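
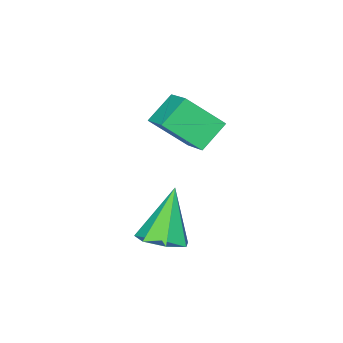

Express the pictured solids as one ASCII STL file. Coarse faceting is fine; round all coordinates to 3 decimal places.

solid 
facet normal 0.414 0.123 -0.902
outer loop
vertex 3.482 3.849 -3.38
vertex 3.041 3.283 -3.66
vertex 2.89 4.038 -3.626
endloop
endfacet
facet normal 0.050 0.847 0.530
outer loop
vertex 3.482 3.849 -3.38
vertex 2.89 4.038 -3.626
vertex 2.279 3.057 -2.0
endloop
endfacet
facet normal 0.415 0.124 -0.902
outer loop
vertex 2.89 4.038 -3.626
vertex 3.041 3.283 -3.66
vertex 2.412 3.658 -3.898
endloop
endfacet
facet normal -0.673 0.718 0.180
outer loop
vertex 2.89 4.038 -3.626
vertex 2.412 3.658 -3.898
vertex 2.279 3.057 -2.0
endloop
endfacet
facet normal 0.414 0.123 -0.902
outer loop
vertex 2.412 3.658 -3.898
vertex 3.041 3.283 -3.66
vertex 2.408 2.996 -3.99
endloop
endfacet
facet normal -0.998 0.015 -0.065
outer loop
vertex 2.412 3.658 -3.898
vertex 2.408 2.996 -3.99
vertex 2.279 3.057 -2.0
endloop
endfacet
facet normal 0.414 0.123 -0.902
outer loop
vertex 2.408 2.996 -3.99
vertex 3.041 3.283 -3.66
vertex 2.88 2.551 -3.834
endloop
endfacet
facet normal -0.682 -0.731 -0.022
outer loop
vertex 2.408 2.996 -3.99
vertex 2.88 2.551 -3.834
vertex 2.279 3.057 -2.0
endloop
endfacet
facet normal 0.415 0.123 -0.901
outer loop
vertex 2.88 2.551 -3.834
vertex 3.041 3.283 -3.66
vertex 3.474 2.657 -3.546
endloop
endfacet
facet normal 0.037 -0.960 0.277
outer loop
vertex 2.88 2.551 -3.834
vertex 3.474 2.657 -3.546
vertex 2.279 3.057 -2.0
endloop
endfacet
facet normal 0.415 0.123 -0.902
outer loop
vertex 3.474 2.657 -3.546
vertex 3.041 3.283 -3.66
vertex 3.742 3.235 -3.344
endloop
endfacet
facet normal 0.618 -0.499 0.607
outer loop
vertex 3.474 2.657 -3.546
vertex 3.742 3.235 -3.344
vertex 2.279 3.057 -2.0
endloop
endfacet
facet normal 0.415 0.123 -0.902
outer loop
vertex 3.742 3.235 -3.344
vertex 3.041 3.283 -3.66
vertex 3.482 3.849 -3.38
endloop
endfacet
facet normal 0.624 0.306 0.719
outer loop
vertex 3.742 3.235 -3.344
vertex 3.482 3.849 -3.38
vertex 2.279 3.057 -2.0
endloop
endfacet
facet normal -0.769 0.080 0.634
outer loop
vertex -0.167 0.629 -0.396
vertex 0.349 1.654 0.1
vertex -0.914 1.497 -1.411
endloop
endfacet
facet normal -0.412 -0.820 -0.398
outer loop
vertex -0.029 1.406 -2.14
vertex -0.167 0.629 -0.396
vertex -0.914 1.497 -1.411
endloop
endfacet
facet normal -0.769 0.079 0.634
outer loop
vertex -0.914 1.497 -1.411
vertex 0.349 1.654 0.1
vertex -0.398 2.522 -0.914
endloop
endfacet
facet normal -0.488 0.567 -0.663
outer loop
vertex -0.398 2.522 -0.914
vertex -0.029 1.406 -2.14
vertex -0.914 1.497 -1.411
endloop
endfacet
facet normal 0.488 -0.567 0.664
outer loop
vertex -0.167 0.629 -0.396
vertex 1.234 1.563 -0.629
vertex 0.349 1.654 0.1
endloop
endfacet
facet normal -0.412 -0.820 -0.398
outer loop
vertex 0.718 0.538 -1.126
vertex -0.167 0.629 -0.396
vertex -0.029 1.406 -2.14
endloop
endfacet
facet normal 0.488 -0.567 0.663
outer loop
vertex 0.718 0.538 -1.126
vertex 1.234 1.563 -0.629
vertex -0.167 0.629 -0.396
endloop
endfacet
facet normal 0.412 0.820 0.398
outer loop
vertex 0.349 1.654 0.1
vertex 1.234 1.563 -0.629
vertex -0.398 2.522 -0.914
endloop
endfacet
facet normal -0.489 0.567 -0.663
outer loop
vertex 0.487 2.431 -1.644
vertex -0.029 1.406 -2.14
vertex -0.398 2.522 -0.914
endloop
endfacet
facet normal 0.412 0.820 0.398
outer loop
vertex -0.398 2.522 -0.914
vertex 1.234 1.563 -0.629
vertex 0.487 2.431 -1.644
endloop
endfacet
facet normal 0.769 -0.080 -0.635
outer loop
vertex 0.487 2.431 -1.644
vertex 0.718 0.538 -1.126
vertex -0.029 1.406 -2.14
endloop
endfacet
facet normal 0.769 -0.080 -0.634
outer loop
vertex 1.234 1.563 -0.629
vertex 0.718 0.538 -1.126
vertex 0.487 2.431 -1.644
endloop
endfacet

endsolid


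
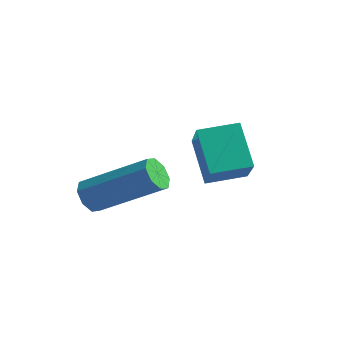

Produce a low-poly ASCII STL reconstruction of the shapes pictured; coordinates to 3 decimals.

solid 
facet normal -0.738 -0.439 -0.512
outer loop
vertex 0.304 -2.327 -2.652
vertex -0.053 -2.088 -2.342
vertex 0.19 -1.966 -2.797
endloop
endfacet
facet normal 0.613 -0.120 -0.781
outer loop
vertex 0.304 -2.327 -2.652
vertex 0.19 -1.966 -2.797
vertex 1.81 -1.432 -1.607
endloop
endfacet
facet normal 0.613 -0.122 -0.780
outer loop
vertex 1.81 -1.432 -1.607
vertex 0.19 -1.966 -2.797
vertex 1.696 -1.071 -1.753
endloop
endfacet
facet normal 0.738 0.440 0.511
outer loop
vertex 1.81 -1.432 -1.607
vertex 1.696 -1.071 -1.753
vertex 1.453 -1.192 -1.298
endloop
endfacet
facet normal -0.739 -0.438 -0.512
outer loop
vertex 0.19 -1.966 -2.797
vertex -0.053 -2.088 -2.342
vertex -0.066 -1.676 -2.676
endloop
endfacet
facet normal 0.235 0.544 -0.806
outer loop
vertex 0.19 -1.966 -2.797
vertex -0.066 -1.676 -2.676
vertex 1.696 -1.071 -1.753
endloop
endfacet
facet normal 0.234 0.545 -0.805
outer loop
vertex 1.696 -1.071 -1.753
vertex -0.066 -1.676 -2.676
vertex 1.44 -0.781 -1.631
endloop
endfacet
facet normal 0.740 0.438 0.511
outer loop
vertex 1.696 -1.071 -1.753
vertex 1.44 -0.781 -1.631
vertex 1.453 -1.192 -1.298
endloop
endfacet
facet normal -0.738 -0.439 -0.512
outer loop
vertex -0.066 -1.676 -2.676
vertex -0.053 -2.088 -2.342
vertex -0.315 -1.627 -2.359
endloop
endfacet
facet normal -0.281 0.890 -0.358
outer loop
vertex -0.066 -1.676 -2.676
vertex -0.315 -1.627 -2.359
vertex 1.44 -0.781 -1.631
endloop
endfacet
facet normal -0.280 0.890 -0.359
outer loop
vertex 1.44 -0.781 -1.631
vertex -0.315 -1.627 -2.359
vertex 1.191 -0.732 -1.315
endloop
endfacet
facet normal 0.738 0.439 0.513
outer loop
vertex 1.44 -0.781 -1.631
vertex 1.191 -0.732 -1.315
vertex 1.453 -1.192 -1.298
endloop
endfacet
facet normal -0.738 -0.439 -0.512
outer loop
vertex -0.315 -1.627 -2.359
vertex -0.053 -2.088 -2.342
vertex -0.41 -1.848 -2.033
endloop
endfacet
facet normal -0.632 0.714 0.300
outer loop
vertex -0.315 -1.627 -2.359
vertex -0.41 -1.848 -2.033
vertex 1.191 -0.732 -1.315
endloop
endfacet
facet normal -0.632 0.715 0.299
outer loop
vertex 1.191 -0.732 -1.315
vertex -0.41 -1.848 -2.033
vertex 1.096 -0.953 -0.988
endloop
endfacet
facet normal 0.738 0.439 0.512
outer loop
vertex 1.191 -0.732 -1.315
vertex 1.096 -0.953 -0.988
vertex 1.453 -1.192 -1.298
endloop
endfacet
facet normal -0.738 -0.440 -0.511
outer loop
vertex -0.41 -1.848 -2.033
vertex -0.053 -2.088 -2.342
vertex -0.296 -2.209 -1.887
endloop
endfacet
facet normal -0.614 0.122 0.780
outer loop
vertex -0.41 -1.848 -2.033
vertex -0.296 -2.209 -1.887
vertex 1.096 -0.953 -0.988
endloop
endfacet
facet normal -0.613 0.120 0.781
outer loop
vertex 1.096 -0.953 -0.988
vertex -0.296 -2.209 -1.887
vertex 1.21 -1.314 -0.843
endloop
endfacet
facet normal 0.738 0.439 0.512
outer loop
vertex 1.096 -0.953 -0.988
vertex 1.21 -1.314 -0.843
vertex 1.453 -1.192 -1.298
endloop
endfacet
facet normal -0.740 -0.438 -0.511
outer loop
vertex -0.296 -2.209 -1.887
vertex -0.053 -2.088 -2.342
vertex -0.04 -2.499 -2.009
endloop
endfacet
facet normal -0.234 -0.545 0.805
outer loop
vertex -0.296 -2.209 -1.887
vertex -0.04 -2.499 -2.009
vertex 1.21 -1.314 -0.843
endloop
endfacet
facet normal -0.236 -0.544 0.805
outer loop
vertex 1.21 -1.314 -0.843
vertex -0.04 -2.499 -2.009
vertex 1.466 -1.604 -0.964
endloop
endfacet
facet normal 0.739 0.438 0.512
outer loop
vertex 1.21 -1.314 -0.843
vertex 1.466 -1.604 -0.964
vertex 1.453 -1.192 -1.298
endloop
endfacet
facet normal -0.738 -0.439 -0.513
outer loop
vertex -0.04 -2.499 -2.009
vertex -0.053 -2.088 -2.342
vertex 0.209 -2.548 -2.325
endloop
endfacet
facet normal 0.280 -0.890 0.359
outer loop
vertex -0.04 -2.499 -2.009
vertex 0.209 -2.548 -2.325
vertex 1.466 -1.604 -0.964
endloop
endfacet
facet normal 0.281 -0.890 0.358
outer loop
vertex 1.466 -1.604 -0.964
vertex 0.209 -2.548 -2.325
vertex 1.715 -1.653 -1.281
endloop
endfacet
facet normal 0.738 0.439 0.512
outer loop
vertex 1.466 -1.604 -0.964
vertex 1.715 -1.653 -1.281
vertex 1.453 -1.192 -1.298
endloop
endfacet
facet normal -0.738 -0.439 -0.512
outer loop
vertex 0.209 -2.548 -2.325
vertex -0.053 -2.088 -2.342
vertex 0.304 -2.327 -2.652
endloop
endfacet
facet normal 0.632 -0.715 -0.299
outer loop
vertex 0.209 -2.548 -2.325
vertex 0.304 -2.327 -2.652
vertex 1.715 -1.653 -1.281
endloop
endfacet
facet normal 0.632 -0.714 -0.300
outer loop
vertex 1.715 -1.653 -1.281
vertex 0.304 -2.327 -2.652
vertex 1.81 -1.432 -1.607
endloop
endfacet
facet normal 0.738 0.439 0.512
outer loop
vertex 1.715 -1.653 -1.281
vertex 1.81 -1.432 -1.607
vertex 1.453 -1.192 -1.298
endloop
endfacet
facet normal -0.539 -0.831 -0.141
outer loop
vertex 2.544 -0.493 -1.153
vertex 1.72 -0.143 -0.064
vertex 1.567 0.309 -2.15
endloop
endfacet
facet normal 0.584 -0.249 -0.773
outer loop
vertex 2.16 1.223 -1.996
vertex 2.544 -0.493 -1.153
vertex 1.567 0.309 -2.15
endloop
endfacet
facet normal -0.539 -0.830 -0.140
outer loop
vertex 1.567 0.309 -2.15
vertex 1.72 -0.143 -0.064
vertex 0.743 0.66 -1.061
endloop
endfacet
facet normal -0.607 0.498 -0.620
outer loop
vertex 0.743 0.66 -1.061
vertex 2.16 1.223 -1.996
vertex 1.567 0.309 -2.15
endloop
endfacet
facet normal 0.607 -0.498 0.619
outer loop
vertex 2.544 -0.493 -1.153
vertex 2.313 0.771 0.09
vertex 1.72 -0.143 -0.064
endloop
endfacet
facet normal 0.584 -0.249 -0.773
outer loop
vertex 3.137 0.42 -0.999
vertex 2.544 -0.493 -1.153
vertex 2.16 1.223 -1.996
endloop
endfacet
facet normal 0.606 -0.498 0.620
outer loop
vertex 3.137 0.42 -0.999
vertex 2.313 0.771 0.09
vertex 2.544 -0.493 -1.153
endloop
endfacet
facet normal -0.584 0.249 0.773
outer loop
vertex 1.72 -0.143 -0.064
vertex 2.313 0.771 0.09
vertex 0.743 0.66 -1.061
endloop
endfacet
facet normal -0.607 0.498 -0.619
outer loop
vertex 1.336 1.573 -0.907
vertex 2.16 1.223 -1.996
vertex 0.743 0.66 -1.061
endloop
endfacet
facet normal -0.584 0.249 0.773
outer loop
vertex 0.743 0.66 -1.061
vertex 2.313 0.771 0.09
vertex 1.336 1.573 -0.907
endloop
endfacet
facet normal 0.539 0.831 0.141
outer loop
vertex 1.336 1.573 -0.907
vertex 3.137 0.42 -0.999
vertex 2.16 1.223 -1.996
endloop
endfacet
facet normal 0.539 0.831 0.140
outer loop
vertex 2.313 0.771 0.09
vertex 3.137 0.42 -0.999
vertex 1.336 1.573 -0.907
endloop
endfacet

endsolid


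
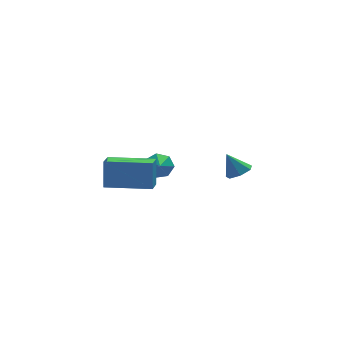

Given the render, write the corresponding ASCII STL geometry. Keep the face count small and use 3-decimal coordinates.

solid 
facet normal -0.905 0.424 -0.028
outer loop
vertex -3.963 -3.166 3.738
vertex -3.607 -2.419 3.545
vertex -4.054 -3.442 2.502
endloop
endfacet
facet normal -0.420 -0.879 0.227
outer loop
vertex -2.353 -4.241 2.555
vertex -3.963 -3.166 3.738
vertex -4.054 -3.442 2.502
endloop
endfacet
facet normal -0.905 0.424 -0.028
outer loop
vertex -4.054 -3.442 2.502
vertex -3.607 -2.419 3.545
vertex -3.698 -2.695 2.309
endloop
endfacet
facet normal -0.072 -0.217 -0.973
outer loop
vertex -3.698 -2.695 2.309
vertex -2.353 -4.241 2.555
vertex -4.054 -3.442 2.502
endloop
endfacet
facet normal 0.072 0.217 0.973
outer loop
vertex -3.963 -3.166 3.738
vertex -1.906 -3.218 3.598
vertex -3.607 -2.419 3.545
endloop
endfacet
facet normal -0.420 -0.879 0.227
outer loop
vertex -2.262 -3.965 3.791
vertex -3.963 -3.166 3.738
vertex -2.353 -4.241 2.555
endloop
endfacet
facet normal 0.072 0.217 0.973
outer loop
vertex -2.262 -3.965 3.791
vertex -1.906 -3.218 3.598
vertex -3.963 -3.166 3.738
endloop
endfacet
facet normal 0.420 0.879 -0.227
outer loop
vertex -3.607 -2.419 3.545
vertex -1.906 -3.218 3.598
vertex -3.698 -2.695 2.309
endloop
endfacet
facet normal -0.072 -0.217 -0.973
outer loop
vertex -1.997 -3.494 2.362
vertex -2.353 -4.241 2.555
vertex -3.698 -2.695 2.309
endloop
endfacet
facet normal 0.420 0.879 -0.227
outer loop
vertex -3.698 -2.695 2.309
vertex -1.906 -3.218 3.598
vertex -1.997 -3.494 2.362
endloop
endfacet
facet normal 0.905 -0.424 0.028
outer loop
vertex -1.997 -3.494 2.362
vertex -2.262 -3.965 3.791
vertex -2.353 -4.241 2.555
endloop
endfacet
facet normal 0.905 -0.424 0.028
outer loop
vertex -1.906 -3.218 3.598
vertex -2.262 -3.965 3.791
vertex -1.997 -3.494 2.362
endloop
endfacet
facet normal 0.410 -0.280 -0.868
outer loop
vertex 2.295 -1.306 1.538
vertex 1.94 -1.789 1.526
vertex 1.836 -1.243 1.301
endloop
endfacet
facet normal 0.022 0.976 0.216
outer loop
vertex 2.295 -1.306 1.538
vertex 1.836 -1.243 1.301
vertex 1.5 -1.491 2.454
endloop
endfacet
facet normal 0.412 -0.279 -0.867
outer loop
vertex 1.836 -1.243 1.301
vertex 1.94 -1.789 1.526
vertex 1.455 -1.592 1.232
endloop
endfacet
facet normal -0.671 0.740 -0.036
outer loop
vertex 1.836 -1.243 1.301
vertex 1.455 -1.592 1.232
vertex 1.5 -1.491 2.454
endloop
endfacet
facet normal 0.412 -0.279 -0.867
outer loop
vertex 1.455 -1.592 1.232
vertex 1.94 -1.789 1.526
vertex 1.44 -2.089 1.385
endloop
endfacet
facet normal -0.999 0.040 0.033
outer loop
vertex 1.455 -1.592 1.232
vertex 1.44 -2.089 1.385
vertex 1.5 -1.491 2.454
endloop
endfacet
facet normal 0.412 -0.279 -0.867
outer loop
vertex 1.44 -2.089 1.385
vertex 1.94 -1.789 1.526
vertex 1.801 -2.361 1.644
endloop
endfacet
facet normal -0.714 -0.593 0.372
outer loop
vertex 1.44 -2.089 1.385
vertex 1.801 -2.361 1.644
vertex 1.5 -1.491 2.454
endloop
endfacet
facet normal 0.412 -0.279 -0.868
outer loop
vertex 1.801 -2.361 1.644
vertex 1.94 -1.789 1.526
vertex 2.267 -2.202 1.814
endloop
endfacet
facet normal -0.031 -0.687 0.726
outer loop
vertex 1.801 -2.361 1.644
vertex 2.267 -2.202 1.814
vertex 1.5 -1.491 2.454
endloop
endfacet
facet normal 0.411 -0.279 -0.868
outer loop
vertex 2.267 -2.202 1.814
vertex 1.94 -1.789 1.526
vertex 2.487 -1.732 1.767
endloop
endfacet
facet normal 0.535 -0.168 0.828
outer loop
vertex 2.267 -2.202 1.814
vertex 2.487 -1.732 1.767
vertex 1.5 -1.491 2.454
endloop
endfacet
facet normal 0.411 -0.281 -0.867
outer loop
vertex 2.487 -1.732 1.767
vertex 1.94 -1.789 1.526
vertex 2.295 -1.306 1.538
endloop
endfacet
facet normal 0.558 0.574 0.600
outer loop
vertex 2.487 -1.732 1.767
vertex 2.295 -1.306 1.538
vertex 1.5 -1.491 2.454
endloop
endfacet
facet normal 0.216 0.861 -0.460
outer loop
vertex -0.667 -0.632 1.11
vertex -0.95 -0.313 1.574
vertex -0.347 -0.488 1.53
endloop
endfacet
facet normal 0.615 -0.761 -0.207
outer loop
vertex -0.667 -0.632 1.11
vertex -0.347 -0.488 1.53
vertex -1.21 -1.347 2.126
endloop
endfacet
facet normal 0.216 0.861 -0.460
outer loop
vertex -0.347 -0.488 1.53
vertex -0.95 -0.313 1.574
vertex -0.481 -0.213 1.982
endloop
endfacet
facet normal 0.762 -0.428 0.486
outer loop
vertex -0.347 -0.488 1.53
vertex -0.481 -0.213 1.982
vertex -1.21 -1.347 2.126
endloop
endfacet
facet normal 0.216 0.862 -0.459
outer loop
vertex -0.481 -0.213 1.982
vertex -0.95 -0.313 1.574
vertex -0.969 -0.013 2.128
endloop
endfacet
facet normal 0.267 -0.050 0.962
outer loop
vertex -0.481 -0.213 1.982
vertex -0.969 -0.013 2.128
vertex -1.21 -1.347 2.126
endloop
endfacet
facet normal 0.217 0.862 -0.459
outer loop
vertex -0.969 -0.013 2.128
vertex -0.95 -0.313 1.574
vertex -1.442 -0.039 1.856
endloop
endfacet
facet normal -0.500 0.089 0.861
outer loop
vertex -0.969 -0.013 2.128
vertex -1.442 -0.039 1.856
vertex -1.21 -1.347 2.126
endloop
endfacet
facet normal 0.215 0.861 -0.461
outer loop
vertex -1.442 -0.039 1.856
vertex -0.95 -0.313 1.574
vertex -1.546 -0.272 1.372
endloop
endfacet
facet normal -0.958 -0.116 0.262
outer loop
vertex -1.442 -0.039 1.856
vertex -1.546 -0.272 1.372
vertex -1.21 -1.347 2.126
endloop
endfacet
facet normal 0.215 0.861 -0.460
outer loop
vertex -1.546 -0.272 1.372
vertex -0.95 -0.313 1.574
vertex -1.2 -0.536 1.04
endloop
endfacet
facet normal -0.765 -0.513 -0.390
outer loop
vertex -1.546 -0.272 1.372
vertex -1.2 -0.536 1.04
vertex -1.21 -1.347 2.126
endloop
endfacet
facet normal 0.216 0.861 -0.461
outer loop
vertex -1.2 -0.536 1.04
vertex -0.95 -0.313 1.574
vertex -0.667 -0.632 1.11
endloop
endfacet
facet normal -0.065 -0.799 -0.597
outer loop
vertex -1.2 -0.536 1.04
vertex -0.667 -0.632 1.11
vertex -1.21 -1.347 2.126
endloop
endfacet

endsolid


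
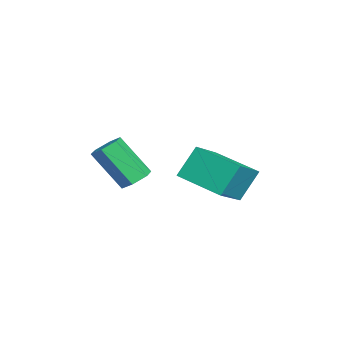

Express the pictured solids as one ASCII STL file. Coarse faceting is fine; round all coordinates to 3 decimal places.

solid 
facet normal -0.317 0.467 0.825
outer loop
vertex -0.701 -0.709 1.408
vertex 0.435 0.861 0.955
vertex -2.133 0.045 0.432
endloop
endfacet
facet normal -0.571 -0.789 0.228
outer loop
vertex -1.655 -0.661 -0.815
vertex -0.701 -0.709 1.408
vertex -2.133 0.045 0.432
endloop
endfacet
facet normal -0.317 0.467 0.825
outer loop
vertex -2.133 0.045 0.432
vertex 0.435 0.861 0.955
vertex -0.997 1.615 -0.021
endloop
endfacet
facet normal -0.758 0.399 -0.516
outer loop
vertex -0.997 1.615 -0.021
vertex -1.655 -0.661 -0.815
vertex -2.133 0.045 0.432
endloop
endfacet
facet normal 0.758 -0.399 0.516
outer loop
vertex -0.701 -0.709 1.408
vertex 0.913 0.155 -0.292
vertex 0.435 0.861 0.955
endloop
endfacet
facet normal -0.571 -0.789 0.228
outer loop
vertex -0.223 -1.415 0.161
vertex -0.701 -0.709 1.408
vertex -1.655 -0.661 -0.815
endloop
endfacet
facet normal 0.758 -0.399 0.516
outer loop
vertex -0.223 -1.415 0.161
vertex 0.913 0.155 -0.292
vertex -0.701 -0.709 1.408
endloop
endfacet
facet normal 0.571 0.789 -0.228
outer loop
vertex 0.435 0.861 0.955
vertex 0.913 0.155 -0.292
vertex -0.997 1.615 -0.021
endloop
endfacet
facet normal -0.758 0.399 -0.516
outer loop
vertex -0.519 0.909 -1.268
vertex -1.655 -0.661 -0.815
vertex -0.997 1.615 -0.021
endloop
endfacet
facet normal 0.571 0.789 -0.228
outer loop
vertex -0.997 1.615 -0.021
vertex 0.913 0.155 -0.292
vertex -0.519 0.909 -1.268
endloop
endfacet
facet normal 0.317 -0.467 -0.825
outer loop
vertex -0.519 0.909 -1.268
vertex -0.223 -1.415 0.161
vertex -1.655 -0.661 -0.815
endloop
endfacet
facet normal 0.317 -0.467 -0.825
outer loop
vertex 0.913 0.155 -0.292
vertex -0.223 -1.415 0.161
vertex -0.519 0.909 -1.268
endloop
endfacet
facet normal 0.231 0.574 -0.786
outer loop
vertex 1.044 -2.985 0.34
vertex 0.404 -2.853 0.248
vertex 0.767 -2.465 0.638
endloop
endfacet
facet normal 0.878 0.226 0.422
outer loop
vertex 1.044 -2.985 0.34
vertex 0.767 -2.465 0.638
vertex 0.597 -4.098 1.864
endloop
endfacet
facet normal 0.878 0.225 0.422
outer loop
vertex 0.597 -4.098 1.864
vertex 0.767 -2.465 0.638
vertex 0.32 -3.578 2.163
endloop
endfacet
facet normal -0.230 -0.574 0.786
outer loop
vertex 0.597 -4.098 1.864
vertex 0.32 -3.578 2.163
vertex -0.044 -3.967 1.772
endloop
endfacet
facet normal 0.230 0.574 -0.786
outer loop
vertex 0.767 -2.465 0.638
vertex 0.404 -2.853 0.248
vertex 0.127 -2.334 0.546
endloop
endfacet
facet normal 0.076 0.795 0.602
outer loop
vertex 0.767 -2.465 0.638
vertex 0.127 -2.334 0.546
vertex 0.32 -3.578 2.163
endloop
endfacet
facet normal 0.076 0.795 0.602
outer loop
vertex 0.32 -3.578 2.163
vertex 0.127 -2.334 0.546
vertex -0.32 -3.447 2.071
endloop
endfacet
facet normal -0.230 -0.574 0.786
outer loop
vertex 0.32 -3.578 2.163
vertex -0.32 -3.447 2.071
vertex -0.044 -3.967 1.772
endloop
endfacet
facet normal 0.230 0.574 -0.786
outer loop
vertex 0.127 -2.334 0.546
vertex 0.404 -2.853 0.248
vertex -0.237 -2.722 0.156
endloop
endfacet
facet normal -0.801 0.570 0.181
outer loop
vertex 0.127 -2.334 0.546
vertex -0.237 -2.722 0.156
vertex -0.32 -3.447 2.071
endloop
endfacet
facet normal -0.802 0.570 0.181
outer loop
vertex -0.32 -3.447 2.071
vertex -0.237 -2.722 0.156
vertex -0.684 -3.835 1.68
endloop
endfacet
facet normal -0.231 -0.574 0.785
outer loop
vertex -0.32 -3.447 2.071
vertex -0.684 -3.835 1.68
vertex -0.044 -3.967 1.772
endloop
endfacet
facet normal 0.230 0.574 -0.786
outer loop
vertex -0.237 -2.722 0.156
vertex 0.404 -2.853 0.248
vertex 0.04 -3.242 -0.143
endloop
endfacet
facet normal -0.878 -0.225 -0.422
outer loop
vertex -0.237 -2.722 0.156
vertex 0.04 -3.242 -0.143
vertex -0.684 -3.835 1.68
endloop
endfacet
facet normal -0.878 -0.226 -0.422
outer loop
vertex -0.684 -3.835 1.68
vertex 0.04 -3.242 -0.143
vertex -0.407 -4.355 1.382
endloop
endfacet
facet normal -0.231 -0.574 0.786
outer loop
vertex -0.684 -3.835 1.68
vertex -0.407 -4.355 1.382
vertex -0.044 -3.967 1.772
endloop
endfacet
facet normal 0.230 0.574 -0.786
outer loop
vertex 0.04 -3.242 -0.143
vertex 0.404 -2.853 0.248
vertex 0.68 -3.373 -0.051
endloop
endfacet
facet normal -0.076 -0.795 -0.602
outer loop
vertex 0.04 -3.242 -0.143
vertex 0.68 -3.373 -0.051
vertex -0.407 -4.355 1.382
endloop
endfacet
facet normal -0.076 -0.795 -0.602
outer loop
vertex -0.407 -4.355 1.382
vertex 0.68 -3.373 -0.051
vertex 0.233 -4.486 1.474
endloop
endfacet
facet normal -0.230 -0.574 0.786
outer loop
vertex -0.407 -4.355 1.382
vertex 0.233 -4.486 1.474
vertex -0.044 -3.967 1.772
endloop
endfacet
facet normal 0.231 0.574 -0.785
outer loop
vertex 0.68 -3.373 -0.051
vertex 0.404 -2.853 0.248
vertex 1.044 -2.985 0.34
endloop
endfacet
facet normal 0.802 -0.570 -0.181
outer loop
vertex 0.68 -3.373 -0.051
vertex 1.044 -2.985 0.34
vertex 0.233 -4.486 1.474
endloop
endfacet
facet normal 0.802 -0.570 -0.181
outer loop
vertex 0.233 -4.486 1.474
vertex 1.044 -2.985 0.34
vertex 0.597 -4.098 1.864
endloop
endfacet
facet normal -0.230 -0.574 0.786
outer loop
vertex 0.233 -4.486 1.474
vertex 0.597 -4.098 1.864
vertex -0.044 -3.967 1.772
endloop
endfacet

endsolid


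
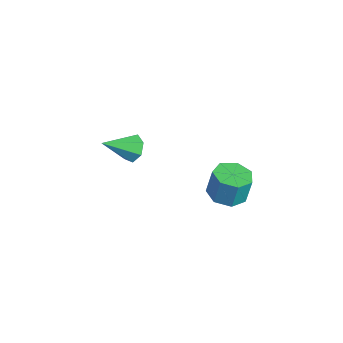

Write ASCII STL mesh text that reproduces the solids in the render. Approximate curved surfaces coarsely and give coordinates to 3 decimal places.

solid 
facet normal -0.029 -0.204 -0.978
outer loop
vertex 4.722 2.75 3.033
vertex 3.898 2.134 3.186
vertex 3.916 3.152 2.973
endloop
endfacet
facet normal 0.449 0.872 -0.196
outer loop
vertex 4.722 2.75 3.033
vertex 3.916 3.152 2.973
vertex 4.766 3.061 4.52
endloop
endfacet
facet normal 0.449 0.872 -0.196
outer loop
vertex 4.766 3.061 4.52
vertex 3.916 3.152 2.973
vertex 3.96 3.463 4.46
endloop
endfacet
facet normal 0.030 0.205 0.978
outer loop
vertex 4.766 3.061 4.52
vertex 3.96 3.463 4.46
vertex 3.942 2.446 4.674
endloop
endfacet
facet normal -0.030 -0.204 -0.978
outer loop
vertex 3.916 3.152 2.973
vertex 3.898 2.134 3.186
vertex 3.096 2.788 3.074
endloop
endfacet
facet normal -0.417 0.892 -0.174
outer loop
vertex 3.916 3.152 2.973
vertex 3.096 2.788 3.074
vertex 3.96 3.463 4.46
endloop
endfacet
facet normal -0.418 0.892 -0.174
outer loop
vertex 3.96 3.463 4.46
vertex 3.096 2.788 3.074
vertex 3.141 3.099 4.561
endloop
endfacet
facet normal 0.029 0.205 0.978
outer loop
vertex 3.96 3.463 4.46
vertex 3.141 3.099 4.561
vertex 3.942 2.446 4.674
endloop
endfacet
facet normal -0.030 -0.204 -0.979
outer loop
vertex 3.096 2.788 3.074
vertex 3.898 2.134 3.186
vertex 2.881 1.931 3.259
endloop
endfacet
facet normal -0.971 0.239 -0.021
outer loop
vertex 3.096 2.788 3.074
vertex 2.881 1.931 3.259
vertex 3.141 3.099 4.561
endloop
endfacet
facet normal -0.971 0.240 -0.021
outer loop
vertex 3.141 3.099 4.561
vertex 2.881 1.931 3.259
vertex 2.925 2.242 4.746
endloop
endfacet
facet normal 0.028 0.204 0.979
outer loop
vertex 3.141 3.099 4.561
vertex 2.925 2.242 4.746
vertex 3.942 2.446 4.674
endloop
endfacet
facet normal -0.029 -0.205 -0.978
outer loop
vertex 2.881 1.931 3.259
vertex 3.898 2.134 3.186
vertex 3.431 1.228 3.39
endloop
endfacet
facet normal -0.792 -0.592 0.147
outer loop
vertex 2.881 1.931 3.259
vertex 3.431 1.228 3.39
vertex 2.925 2.242 4.746
endloop
endfacet
facet normal -0.792 -0.592 0.147
outer loop
vertex 2.925 2.242 4.746
vertex 3.431 1.228 3.39
vertex 3.475 1.539 4.877
endloop
endfacet
facet normal 0.028 0.204 0.978
outer loop
vertex 2.925 2.242 4.746
vertex 3.475 1.539 4.877
vertex 3.942 2.446 4.674
endloop
endfacet
facet normal -0.030 -0.205 -0.978
outer loop
vertex 3.431 1.228 3.39
vertex 3.898 2.134 3.186
vertex 4.333 1.207 3.367
endloop
endfacet
facet normal -0.018 -0.979 0.205
outer loop
vertex 3.431 1.228 3.39
vertex 4.333 1.207 3.367
vertex 3.475 1.539 4.877
endloop
endfacet
facet normal -0.018 -0.979 0.205
outer loop
vertex 3.475 1.539 4.877
vertex 4.333 1.207 3.367
vertex 4.377 1.518 4.855
endloop
endfacet
facet normal 0.029 0.204 0.978
outer loop
vertex 3.475 1.539 4.877
vertex 4.377 1.518 4.855
vertex 3.942 2.446 4.674
endloop
endfacet
facet normal -0.028 -0.204 -0.979
outer loop
vertex 4.333 1.207 3.367
vertex 3.898 2.134 3.186
vertex 4.907 1.885 3.209
endloop
endfacet
facet normal 0.771 -0.628 0.108
outer loop
vertex 4.333 1.207 3.367
vertex 4.907 1.885 3.209
vertex 4.377 1.518 4.855
endloop
endfacet
facet normal 0.771 -0.627 0.108
outer loop
vertex 4.377 1.518 4.855
vertex 4.907 1.885 3.209
vertex 4.951 2.196 4.696
endloop
endfacet
facet normal 0.029 0.205 0.978
outer loop
vertex 4.377 1.518 4.855
vertex 4.951 2.196 4.696
vertex 3.942 2.446 4.674
endloop
endfacet
facet normal -0.028 -0.205 -0.978
outer loop
vertex 4.907 1.885 3.209
vertex 3.898 2.134 3.186
vertex 4.722 2.75 3.033
endloop
endfacet
facet normal 0.978 0.195 -0.070
outer loop
vertex 4.907 1.885 3.209
vertex 4.722 2.75 3.033
vertex 4.951 2.196 4.696
endloop
endfacet
facet normal 0.978 0.195 -0.070
outer loop
vertex 4.951 2.196 4.696
vertex 4.722 2.75 3.033
vertex 4.766 3.061 4.52
endloop
endfacet
facet normal 0.030 0.205 0.978
outer loop
vertex 4.951 2.196 4.696
vertex 4.766 3.061 4.52
vertex 3.942 2.446 4.674
endloop
endfacet
facet normal 0.039 0.827 -0.560
outer loop
vertex -1.935 -0.253 1.291
vertex -2.609 0.077 1.731
vertex -1.76 0.153 1.903
endloop
endfacet
facet normal 0.895 -0.444 0.039
outer loop
vertex -1.935 -0.253 1.291
vertex -1.76 0.153 1.903
vertex -2.691 -1.637 2.889
endloop
endfacet
facet normal 0.039 0.828 -0.559
outer loop
vertex -1.76 0.153 1.903
vertex -2.609 0.077 1.731
vertex -2.224 0.501 2.386
endloop
endfacet
facet normal 0.723 0.005 0.691
outer loop
vertex -1.76 0.153 1.903
vertex -2.224 0.501 2.386
vertex -2.691 -1.637 2.889
endloop
endfacet
facet normal 0.039 0.828 -0.559
outer loop
vertex -2.224 0.501 2.386
vertex -2.609 0.077 1.731
vertex -2.978 0.53 2.376
endloop
endfacet
facet normal -0.004 0.230 0.973
outer loop
vertex -2.224 0.501 2.386
vertex -2.978 0.53 2.376
vertex -2.691 -1.637 2.889
endloop
endfacet
facet normal 0.040 0.828 -0.559
outer loop
vertex -2.978 0.53 2.376
vertex -2.609 0.077 1.731
vertex -3.455 0.218 1.88
endloop
endfacet
facet normal -0.738 0.061 0.672
outer loop
vertex -2.978 0.53 2.376
vertex -3.455 0.218 1.88
vertex -2.691 -1.637 2.889
endloop
endfacet
facet normal 0.040 0.828 -0.559
outer loop
vertex -3.455 0.218 1.88
vertex -2.609 0.077 1.731
vertex -3.295 -0.2 1.272
endloop
endfacet
facet normal -0.927 -0.375 0.013
outer loop
vertex -3.455 0.218 1.88
vertex -3.295 -0.2 1.272
vertex -2.691 -1.637 2.889
endloop
endfacet
facet normal 0.040 0.828 -0.560
outer loop
vertex -3.295 -0.2 1.272
vertex -2.609 0.077 1.731
vertex -2.618 -0.41 1.01
endloop
endfacet
facet normal -0.428 -0.749 -0.506
outer loop
vertex -3.295 -0.2 1.272
vertex -2.618 -0.41 1.01
vertex -2.691 -1.637 2.889
endloop
endfacet
facet normal 0.040 0.828 -0.560
outer loop
vertex -2.618 -0.41 1.01
vertex -2.609 0.077 1.731
vertex -1.935 -0.253 1.291
endloop
endfacet
facet normal 0.383 -0.780 -0.495
outer loop
vertex -2.618 -0.41 1.01
vertex -1.935 -0.253 1.291
vertex -2.691 -1.637 2.889
endloop
endfacet

endsolid


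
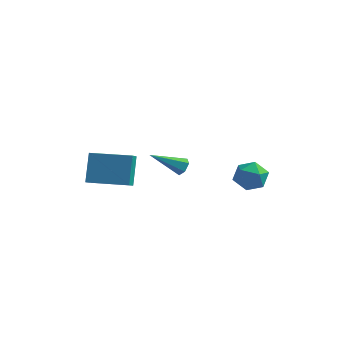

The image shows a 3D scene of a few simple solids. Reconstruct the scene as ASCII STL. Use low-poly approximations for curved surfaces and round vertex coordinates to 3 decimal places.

solid 
facet normal -0.453 0.019 0.891
outer loop
vertex 1.213 1.991 -0.437
vertex 1.628 1.183 -0.209
vertex 2.047 1.996 -0.013
endloop
endfacet
facet normal -0.335 0.681 0.651
outer loop
vertex 1.213 1.991 -0.437
vertex 2.047 1.996 -0.013
vertex 1.877 2.587 -0.718
endloop
endfacet
facet normal -0.663 0.748 0.021
outer loop
vertex 1.213 1.991 -0.437
vertex 1.877 2.587 -0.718
vertex 1.352 2.14 -1.35
endloop
endfacet
facet normal -0.983 0.128 -0.129
outer loop
vertex 1.213 1.991 -0.437
vertex 1.352 2.14 -1.35
vertex 1.198 1.272 -1.036
endloop
endfacet
facet normal -0.853 -0.323 0.409
outer loop
vertex 1.213 1.991 -0.437
vertex 1.198 1.272 -1.036
vertex 1.628 1.183 -0.209
endloop
endfacet
facet normal 0.366 0.755 0.544
outer loop
vertex 1.877 2.587 -0.718
vertex 2.047 1.996 -0.013
vertex 2.702 2.148 -0.664
endloop
endfacet
facet normal 0.176 -0.316 0.932
outer loop
vertex 2.047 1.996 -0.013
vertex 1.628 1.183 -0.209
vertex 2.548 1.28 -0.35
endloop
endfacet
facet normal -0.472 -0.868 0.152
outer loop
vertex 1.628 1.183 -0.209
vertex 1.198 1.272 -1.036
vertex 2.023 0.833 -0.982
endloop
endfacet
facet normal -0.682 -0.139 -0.718
outer loop
vertex 1.198 1.272 -1.036
vertex 1.352 2.14 -1.35
vertex 1.853 1.424 -1.687
endloop
endfacet
facet normal -0.164 0.864 -0.475
outer loop
vertex 1.352 2.14 -1.35
vertex 1.877 2.587 -0.718
vertex 2.272 2.237 -1.491
endloop
endfacet
facet normal 0.983 -0.128 0.129
outer loop
vertex 2.687 1.429 -1.263
vertex 2.702 2.148 -0.664
vertex 2.548 1.28 -0.35
endloop
endfacet
facet normal 0.663 -0.748 -0.021
outer loop
vertex 2.687 1.429 -1.263
vertex 2.548 1.28 -0.35
vertex 2.023 0.833 -0.982
endloop
endfacet
facet normal 0.335 -0.681 -0.651
outer loop
vertex 2.687 1.429 -1.263
vertex 2.023 0.833 -0.982
vertex 1.853 1.424 -1.687
endloop
endfacet
facet normal 0.453 -0.019 -0.891
outer loop
vertex 2.687 1.429 -1.263
vertex 1.853 1.424 -1.687
vertex 2.272 2.237 -1.491
endloop
endfacet
facet normal 0.853 0.323 -0.409
outer loop
vertex 2.687 1.429 -1.263
vertex 2.272 2.237 -1.491
vertex 2.702 2.148 -0.664
endloop
endfacet
facet normal 0.682 0.139 0.718
outer loop
vertex 2.548 1.28 -0.35
vertex 2.702 2.148 -0.664
vertex 2.047 1.996 -0.013
endloop
endfacet
facet normal 0.164 -0.864 0.475
outer loop
vertex 2.023 0.833 -0.982
vertex 2.548 1.28 -0.35
vertex 1.628 1.183 -0.209
endloop
endfacet
facet normal -0.366 -0.755 -0.544
outer loop
vertex 1.853 1.424 -1.687
vertex 2.023 0.833 -0.982
vertex 1.198 1.272 -1.036
endloop
endfacet
facet normal -0.176 0.316 -0.932
outer loop
vertex 2.272 2.237 -1.491
vertex 1.853 1.424 -1.687
vertex 1.352 2.14 -1.35
endloop
endfacet
facet normal 0.472 0.868 -0.152
outer loop
vertex 2.702 2.148 -0.664
vertex 2.272 2.237 -1.491
vertex 1.877 2.587 -0.718
endloop
endfacet
facet normal 0.727 0.448 -0.520
outer loop
vertex -0.233 -0.642 0.838
vertex -0.562 -0.547 0.46
vertex -0.501 -0.208 0.837
endloop
endfacet
facet normal 0.261 0.163 0.951
outer loop
vertex -0.233 -0.642 0.838
vertex -0.501 -0.208 0.837
vertex -1.898 -1.373 1.42
endloop
endfacet
facet normal 0.725 0.449 -0.521
outer loop
vertex -0.501 -0.208 0.837
vertex -0.562 -0.547 0.46
vertex -0.831 -0.114 0.459
endloop
endfacet
facet normal -0.399 0.746 0.534
outer loop
vertex -0.501 -0.208 0.837
vertex -0.831 -0.114 0.459
vertex -1.898 -1.373 1.42
endloop
endfacet
facet normal 0.725 0.449 -0.522
outer loop
vertex -0.831 -0.114 0.459
vertex -0.562 -0.547 0.46
vertex -0.892 -0.452 0.083
endloop
endfacet
facet normal -0.828 0.477 -0.294
outer loop
vertex -0.831 -0.114 0.459
vertex -0.892 -0.452 0.083
vertex -1.898 -1.373 1.42
endloop
endfacet
facet normal 0.725 0.448 -0.522
outer loop
vertex -0.892 -0.452 0.083
vertex -0.562 -0.547 0.46
vertex -0.623 -0.886 0.084
endloop
endfacet
facet normal -0.599 -0.373 -0.708
outer loop
vertex -0.892 -0.452 0.083
vertex -0.623 -0.886 0.084
vertex -1.898 -1.373 1.42
endloop
endfacet
facet normal 0.727 0.447 -0.521
outer loop
vertex -0.623 -0.886 0.084
vertex -0.562 -0.547 0.46
vertex -0.294 -0.981 0.461
endloop
endfacet
facet normal 0.059 -0.955 -0.292
outer loop
vertex -0.623 -0.886 0.084
vertex -0.294 -0.981 0.461
vertex -1.898 -1.373 1.42
endloop
endfacet
facet normal 0.727 0.448 -0.520
outer loop
vertex -0.294 -0.981 0.461
vertex -0.562 -0.547 0.46
vertex -0.233 -0.642 0.838
endloop
endfacet
facet normal 0.489 -0.686 0.538
outer loop
vertex -0.294 -0.981 0.461
vertex -0.233 -0.642 0.838
vertex -1.898 -1.373 1.42
endloop
endfacet
facet normal -0.981 -0.191 -0.036
outer loop
vertex -5.066 -1.245 0.739
vertex -5.187 -0.53 0.257
vertex -4.833 -2.17 -0.693
endloop
endfacet
facet normal 0.139 -0.821 0.553
outer loop
vertex -2.773 -1.77 -0.617
vertex -5.066 -1.245 0.739
vertex -4.833 -2.17 -0.693
endloop
endfacet
facet normal -0.981 -0.191 -0.036
outer loop
vertex -4.833 -2.17 -0.693
vertex -5.187 -0.53 0.257
vertex -4.954 -1.456 -1.174
endloop
endfacet
facet normal 0.135 -0.538 -0.832
outer loop
vertex -4.954 -1.456 -1.174
vertex -2.773 -1.77 -0.617
vertex -4.833 -2.17 -0.693
endloop
endfacet
facet normal -0.135 0.538 0.832
outer loop
vertex -5.066 -1.245 0.739
vertex -3.127 -0.13 0.333
vertex -5.187 -0.53 0.257
endloop
endfacet
facet normal 0.140 -0.821 0.554
outer loop
vertex -3.006 -0.844 0.814
vertex -5.066 -1.245 0.739
vertex -2.773 -1.77 -0.617
endloop
endfacet
facet normal -0.135 0.538 0.832
outer loop
vertex -3.006 -0.844 0.814
vertex -3.127 -0.13 0.333
vertex -5.066 -1.245 0.739
endloop
endfacet
facet normal -0.139 0.821 -0.554
outer loop
vertex -5.187 -0.53 0.257
vertex -3.127 -0.13 0.333
vertex -4.954 -1.456 -1.174
endloop
endfacet
facet normal 0.135 -0.538 -0.832
outer loop
vertex -2.894 -1.055 -1.099
vertex -2.773 -1.77 -0.617
vertex -4.954 -1.456 -1.174
endloop
endfacet
facet normal -0.140 0.821 -0.553
outer loop
vertex -4.954 -1.456 -1.174
vertex -3.127 -0.13 0.333
vertex -2.894 -1.055 -1.099
endloop
endfacet
facet normal 0.981 0.191 0.036
outer loop
vertex -2.894 -1.055 -1.099
vertex -3.006 -0.844 0.814
vertex -2.773 -1.77 -0.617
endloop
endfacet
facet normal 0.981 0.191 0.036
outer loop
vertex -3.127 -0.13 0.333
vertex -3.006 -0.844 0.814
vertex -2.894 -1.055 -1.099
endloop
endfacet

endsolid


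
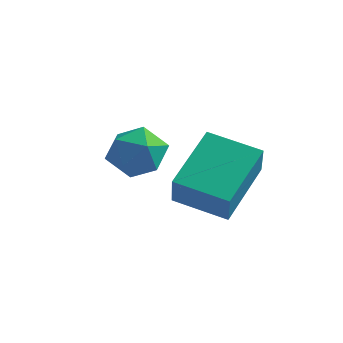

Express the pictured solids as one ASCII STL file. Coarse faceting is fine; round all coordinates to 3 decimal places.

solid 
facet normal -0.668 0.743 -0.035
outer loop
vertex -0.147 4.378 3.242
vertex -0.353 4.236 4.166
vertex 0.34 4.848 3.919
endloop
endfacet
facet normal -0.137 0.857 -0.496
outer loop
vertex -0.147 4.378 3.242
vertex 0.34 4.848 3.919
vertex 0.8 4.484 3.163
endloop
endfacet
facet normal -0.113 0.304 -0.946
outer loop
vertex -0.147 4.378 3.242
vertex 0.8 4.484 3.163
vertex 0.392 3.647 2.943
endloop
endfacet
facet normal -0.630 -0.153 -0.762
outer loop
vertex -0.147 4.378 3.242
vertex 0.392 3.647 2.943
vertex -0.321 3.493 3.563
endloop
endfacet
facet normal -0.973 0.119 -0.199
outer loop
vertex -0.147 4.378 3.242
vertex -0.321 3.493 3.563
vertex -0.353 4.236 4.166
endloop
endfacet
facet normal 0.475 0.870 -0.130
outer loop
vertex 0.8 4.484 3.163
vertex 0.34 4.848 3.919
vertex 1.181 4.407 4.037
endloop
endfacet
facet normal -0.384 0.685 0.619
outer loop
vertex 0.34 4.848 3.919
vertex -0.353 4.236 4.166
vertex 0.468 4.253 4.657
endloop
endfacet
facet normal -0.877 -0.325 0.354
outer loop
vertex -0.353 4.236 4.166
vertex -0.321 3.493 3.563
vertex 0.06 3.416 4.437
endloop
endfacet
facet normal -0.322 -0.764 -0.560
outer loop
vertex -0.321 3.493 3.563
vertex 0.392 3.647 2.943
vertex 0.52 3.052 3.681
endloop
endfacet
facet normal 0.513 -0.025 -0.858
outer loop
vertex 0.392 3.647 2.943
vertex 0.8 4.484 3.163
vertex 1.213 3.664 3.434
endloop
endfacet
facet normal 0.630 0.153 0.762
outer loop
vertex 1.007 3.522 4.358
vertex 1.181 4.407 4.037
vertex 0.468 4.253 4.657
endloop
endfacet
facet normal 0.113 -0.304 0.946
outer loop
vertex 1.007 3.522 4.358
vertex 0.468 4.253 4.657
vertex 0.06 3.416 4.437
endloop
endfacet
facet normal 0.137 -0.857 0.496
outer loop
vertex 1.007 3.522 4.358
vertex 0.06 3.416 4.437
vertex 0.52 3.052 3.681
endloop
endfacet
facet normal 0.668 -0.743 0.035
outer loop
vertex 1.007 3.522 4.358
vertex 0.52 3.052 3.681
vertex 1.213 3.664 3.434
endloop
endfacet
facet normal 0.973 -0.119 0.199
outer loop
vertex 1.007 3.522 4.358
vertex 1.213 3.664 3.434
vertex 1.181 4.407 4.037
endloop
endfacet
facet normal 0.322 0.764 0.560
outer loop
vertex 0.468 4.253 4.657
vertex 1.181 4.407 4.037
vertex 0.34 4.848 3.919
endloop
endfacet
facet normal -0.513 0.025 0.858
outer loop
vertex 0.06 3.416 4.437
vertex 0.468 4.253 4.657
vertex -0.353 4.236 4.166
endloop
endfacet
facet normal -0.475 -0.870 0.130
outer loop
vertex 0.52 3.052 3.681
vertex 0.06 3.416 4.437
vertex -0.321 3.493 3.563
endloop
endfacet
facet normal 0.384 -0.685 -0.619
outer loop
vertex 1.213 3.664 3.434
vertex 0.52 3.052 3.681
vertex 0.392 3.647 2.943
endloop
endfacet
facet normal 0.877 0.325 -0.354
outer loop
vertex 1.181 4.407 4.037
vertex 1.213 3.664 3.434
vertex 0.8 4.484 3.163
endloop
endfacet
facet normal -0.962 -0.119 0.245
outer loop
vertex 2.507 2.188 4.034
vertex 2.545 4.024 5.073
vertex 2.148 2.82 2.932
endloop
endfacet
facet normal -0.018 -0.870 -0.493
outer loop
vertex 3.735 3.016 2.527
vertex 2.507 2.188 4.034
vertex 2.148 2.82 2.932
endloop
endfacet
facet normal -0.962 -0.119 0.245
outer loop
vertex 2.148 2.82 2.932
vertex 2.545 4.024 5.073
vertex 2.186 4.656 3.971
endloop
endfacet
facet normal -0.272 0.478 -0.835
outer loop
vertex 2.186 4.656 3.971
vertex 3.735 3.016 2.527
vertex 2.148 2.82 2.932
endloop
endfacet
facet normal 0.272 -0.478 0.835
outer loop
vertex 2.507 2.188 4.034
vertex 4.132 4.22 4.668
vertex 2.545 4.024 5.073
endloop
endfacet
facet normal -0.018 -0.870 -0.493
outer loop
vertex 4.094 2.384 3.629
vertex 2.507 2.188 4.034
vertex 3.735 3.016 2.527
endloop
endfacet
facet normal 0.272 -0.478 0.835
outer loop
vertex 4.094 2.384 3.629
vertex 4.132 4.22 4.668
vertex 2.507 2.188 4.034
endloop
endfacet
facet normal 0.018 0.870 0.493
outer loop
vertex 2.545 4.024 5.073
vertex 4.132 4.22 4.668
vertex 2.186 4.656 3.971
endloop
endfacet
facet normal -0.272 0.478 -0.835
outer loop
vertex 3.773 4.852 3.566
vertex 3.735 3.016 2.527
vertex 2.186 4.656 3.971
endloop
endfacet
facet normal 0.018 0.870 0.493
outer loop
vertex 2.186 4.656 3.971
vertex 4.132 4.22 4.668
vertex 3.773 4.852 3.566
endloop
endfacet
facet normal 0.962 0.119 -0.245
outer loop
vertex 3.773 4.852 3.566
vertex 4.094 2.384 3.629
vertex 3.735 3.016 2.527
endloop
endfacet
facet normal 0.962 0.119 -0.245
outer loop
vertex 4.132 4.22 4.668
vertex 4.094 2.384 3.629
vertex 3.773 4.852 3.566
endloop
endfacet

endsolid


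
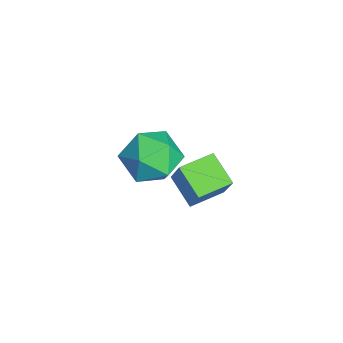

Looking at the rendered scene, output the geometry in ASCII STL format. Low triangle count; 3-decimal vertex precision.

solid 
facet normal -0.616 0.784 -0.073
outer loop
vertex 0.416 -1.886 2.364
vertex -0.441 -2.611 1.811
vertex -0.434 -2.489 3.056
endloop
endfacet
facet normal -0.194 0.845 0.498
outer loop
vertex 0.416 -1.886 2.364
vertex -0.434 -2.489 3.056
vertex 0.758 -2.438 3.433
endloop
endfacet
facet normal 0.483 0.831 0.275
outer loop
vertex 0.416 -1.886 2.364
vertex 0.758 -2.438 3.433
vertex 1.488 -2.528 2.421
endloop
endfacet
facet normal 0.479 0.762 -0.436
outer loop
vertex 0.416 -1.886 2.364
vertex 1.488 -2.528 2.421
vertex 0.747 -2.635 1.419
endloop
endfacet
facet normal -0.200 0.733 -0.651
outer loop
vertex 0.416 -1.886 2.364
vertex 0.747 -2.635 1.419
vertex -0.441 -2.611 1.811
endloop
endfacet
facet normal -0.301 0.274 0.913
outer loop
vertex 0.758 -2.438 3.433
vertex -0.434 -2.489 3.056
vertex 0.113 -3.505 3.541
endloop
endfacet
facet normal -0.984 0.175 -0.012
outer loop
vertex -0.434 -2.489 3.056
vertex -0.441 -2.611 1.811
vertex -0.628 -3.612 2.539
endloop
endfacet
facet normal -0.310 0.092 -0.946
outer loop
vertex -0.441 -2.611 1.811
vertex 0.747 -2.635 1.419
vertex 0.102 -3.702 1.527
endloop
endfacet
facet normal 0.789 0.139 -0.598
outer loop
vertex 0.747 -2.635 1.419
vertex 1.488 -2.528 2.421
vertex 1.294 -3.651 1.904
endloop
endfacet
facet normal 0.795 0.252 0.551
outer loop
vertex 1.488 -2.528 2.421
vertex 0.758 -2.438 3.433
vertex 1.301 -3.529 3.149
endloop
endfacet
facet normal -0.479 -0.762 0.436
outer loop
vertex 0.444 -4.254 2.596
vertex 0.113 -3.505 3.541
vertex -0.628 -3.612 2.539
endloop
endfacet
facet normal -0.483 -0.831 -0.275
outer loop
vertex 0.444 -4.254 2.596
vertex -0.628 -3.612 2.539
vertex 0.102 -3.702 1.527
endloop
endfacet
facet normal 0.194 -0.845 -0.498
outer loop
vertex 0.444 -4.254 2.596
vertex 0.102 -3.702 1.527
vertex 1.294 -3.651 1.904
endloop
endfacet
facet normal 0.616 -0.784 0.073
outer loop
vertex 0.444 -4.254 2.596
vertex 1.294 -3.651 1.904
vertex 1.301 -3.529 3.149
endloop
endfacet
facet normal 0.200 -0.733 0.651
outer loop
vertex 0.444 -4.254 2.596
vertex 1.301 -3.529 3.149
vertex 0.113 -3.505 3.541
endloop
endfacet
facet normal -0.789 -0.139 0.598
outer loop
vertex -0.628 -3.612 2.539
vertex 0.113 -3.505 3.541
vertex -0.434 -2.489 3.056
endloop
endfacet
facet normal -0.795 -0.252 -0.551
outer loop
vertex 0.102 -3.702 1.527
vertex -0.628 -3.612 2.539
vertex -0.441 -2.611 1.811
endloop
endfacet
facet normal 0.301 -0.274 -0.913
outer loop
vertex 1.294 -3.651 1.904
vertex 0.102 -3.702 1.527
vertex 0.747 -2.635 1.419
endloop
endfacet
facet normal 0.984 -0.175 0.012
outer loop
vertex 1.301 -3.529 3.149
vertex 1.294 -3.651 1.904
vertex 1.488 -2.528 2.421
endloop
endfacet
facet normal 0.310 -0.092 0.946
outer loop
vertex 0.113 -3.505 3.541
vertex 1.301 -3.529 3.149
vertex 0.758 -2.438 3.433
endloop
endfacet
facet normal -0.761 -0.426 0.489
outer loop
vertex -1.729 -1.924 -0.511
vertex -2.411 -0.592 -0.413
vertex -2.431 -2.187 -1.833
endloop
endfacet
facet normal 0.455 -0.888 -0.065
outer loop
vertex -1.289 -1.548 -2.567
vertex -1.729 -1.924 -0.511
vertex -2.431 -2.187 -1.833
endloop
endfacet
facet normal -0.762 -0.426 0.489
outer loop
vertex -2.431 -2.187 -1.833
vertex -2.411 -0.592 -0.413
vertex -3.113 -0.854 -1.735
endloop
endfacet
facet normal -0.462 -0.173 -0.870
outer loop
vertex -3.113 -0.854 -1.735
vertex -1.289 -1.548 -2.567
vertex -2.431 -2.187 -1.833
endloop
endfacet
facet normal 0.462 0.173 0.870
outer loop
vertex -1.729 -1.924 -0.511
vertex -1.269 0.047 -1.147
vertex -2.411 -0.592 -0.413
endloop
endfacet
facet normal 0.454 -0.888 -0.065
outer loop
vertex -0.587 -1.286 -1.245
vertex -1.729 -1.924 -0.511
vertex -1.289 -1.548 -2.567
endloop
endfacet
facet normal 0.462 0.173 0.870
outer loop
vertex -0.587 -1.286 -1.245
vertex -1.269 0.047 -1.147
vertex -1.729 -1.924 -0.511
endloop
endfacet
facet normal -0.455 0.888 0.066
outer loop
vertex -2.411 -0.592 -0.413
vertex -1.269 0.047 -1.147
vertex -3.113 -0.854 -1.735
endloop
endfacet
facet normal -0.462 -0.173 -0.870
outer loop
vertex -1.971 -0.216 -2.469
vertex -1.289 -1.548 -2.567
vertex -3.113 -0.854 -1.735
endloop
endfacet
facet normal -0.455 0.888 0.065
outer loop
vertex -3.113 -0.854 -1.735
vertex -1.269 0.047 -1.147
vertex -1.971 -0.216 -2.469
endloop
endfacet
facet normal 0.761 0.426 -0.489
outer loop
vertex -1.971 -0.216 -2.469
vertex -0.587 -1.286 -1.245
vertex -1.289 -1.548 -2.567
endloop
endfacet
facet normal 0.761 0.426 -0.489
outer loop
vertex -1.269 0.047 -1.147
vertex -0.587 -1.286 -1.245
vertex -1.971 -0.216 -2.469
endloop
endfacet

endsolid


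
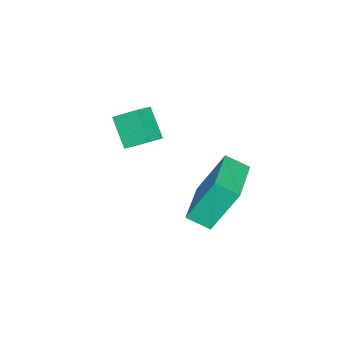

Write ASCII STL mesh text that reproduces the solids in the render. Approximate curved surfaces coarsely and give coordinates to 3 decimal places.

solid 
facet normal -0.910 0.095 -0.403
outer loop
vertex -0.725 -4.661 2.023
vertex -0.929 -3.699 2.711
vertex -0.174 -3.799 0.982
endloop
endfacet
facet normal 0.170 -0.801 -0.573
outer loop
vertex 0.609 -3.881 1.329
vertex -0.725 -4.661 2.023
vertex -0.174 -3.799 0.982
endloop
endfacet
facet normal -0.910 0.095 -0.403
outer loop
vertex -0.174 -3.799 0.982
vertex -0.929 -3.699 2.711
vertex -0.378 -2.837 1.67
endloop
endfacet
facet normal 0.378 0.590 -0.713
outer loop
vertex -0.378 -2.837 1.67
vertex 0.609 -3.881 1.329
vertex -0.174 -3.799 0.982
endloop
endfacet
facet normal -0.378 -0.590 0.713
outer loop
vertex -0.725 -4.661 2.023
vertex -0.146 -3.781 3.058
vertex -0.929 -3.699 2.711
endloop
endfacet
facet normal 0.170 -0.801 -0.573
outer loop
vertex 0.058 -4.743 2.37
vertex -0.725 -4.661 2.023
vertex 0.609 -3.881 1.329
endloop
endfacet
facet normal -0.378 -0.590 0.713
outer loop
vertex 0.058 -4.743 2.37
vertex -0.146 -3.781 3.058
vertex -0.725 -4.661 2.023
endloop
endfacet
facet normal -0.170 0.801 0.573
outer loop
vertex -0.929 -3.699 2.711
vertex -0.146 -3.781 3.058
vertex -0.378 -2.837 1.67
endloop
endfacet
facet normal 0.378 0.590 -0.713
outer loop
vertex 0.405 -2.919 2.017
vertex 0.609 -3.881 1.329
vertex -0.378 -2.837 1.67
endloop
endfacet
facet normal -0.170 0.801 0.573
outer loop
vertex -0.378 -2.837 1.67
vertex -0.146 -3.781 3.058
vertex 0.405 -2.919 2.017
endloop
endfacet
facet normal 0.910 -0.095 0.403
outer loop
vertex 0.405 -2.919 2.017
vertex 0.058 -4.743 2.37
vertex 0.609 -3.881 1.329
endloop
endfacet
facet normal 0.910 -0.095 0.403
outer loop
vertex -0.146 -3.781 3.058
vertex 0.058 -4.743 2.37
vertex 0.405 -2.919 2.017
endloop
endfacet
facet normal -0.939 -0.328 -0.108
outer loop
vertex -0.466 -0.251 1.774
vertex -0.722 0.633 1.312
vertex 0.061 -1.118 -0.178
endloop
endfacet
facet normal 0.248 -0.859 0.448
outer loop
vertex 2.022 -0.433 0.048
vertex -0.466 -0.251 1.774
vertex 0.061 -1.118 -0.178
endloop
endfacet
facet normal -0.939 -0.328 -0.108
outer loop
vertex 0.061 -1.118 -0.178
vertex -0.722 0.633 1.312
vertex -0.195 -0.234 -0.64
endloop
endfacet
facet normal 0.240 -0.394 -0.887
outer loop
vertex -0.195 -0.234 -0.64
vertex 2.022 -0.433 0.048
vertex 0.061 -1.118 -0.178
endloop
endfacet
facet normal -0.240 0.394 0.887
outer loop
vertex -0.466 -0.251 1.774
vertex 1.239 1.318 1.538
vertex -0.722 0.633 1.312
endloop
endfacet
facet normal 0.248 -0.859 0.448
outer loop
vertex 1.495 0.434 2.0
vertex -0.466 -0.251 1.774
vertex 2.022 -0.433 0.048
endloop
endfacet
facet normal -0.240 0.394 0.887
outer loop
vertex 1.495 0.434 2.0
vertex 1.239 1.318 1.538
vertex -0.466 -0.251 1.774
endloop
endfacet
facet normal -0.248 0.859 -0.448
outer loop
vertex -0.722 0.633 1.312
vertex 1.239 1.318 1.538
vertex -0.195 -0.234 -0.64
endloop
endfacet
facet normal 0.240 -0.394 -0.887
outer loop
vertex 1.766 0.451 -0.414
vertex 2.022 -0.433 0.048
vertex -0.195 -0.234 -0.64
endloop
endfacet
facet normal -0.248 0.859 -0.448
outer loop
vertex -0.195 -0.234 -0.64
vertex 1.239 1.318 1.538
vertex 1.766 0.451 -0.414
endloop
endfacet
facet normal 0.939 0.328 0.108
outer loop
vertex 1.766 0.451 -0.414
vertex 1.495 0.434 2.0
vertex 2.022 -0.433 0.048
endloop
endfacet
facet normal 0.939 0.328 0.108
outer loop
vertex 1.239 1.318 1.538
vertex 1.495 0.434 2.0
vertex 1.766 0.451 -0.414
endloop
endfacet

endsolid


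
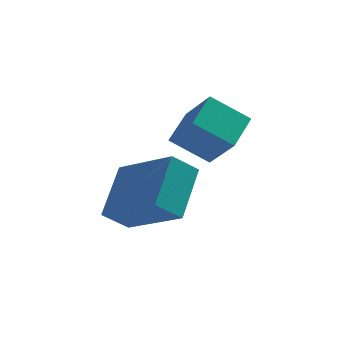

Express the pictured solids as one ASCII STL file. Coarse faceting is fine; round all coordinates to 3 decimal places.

solid 
facet normal -0.701 0.553 -0.451
outer loop
vertex -3.925 2.374 -3.251
vertex -3.589 3.729 -2.114
vertex -3.257 2.722 -3.862
endloop
endfacet
facet normal -0.186 -0.752 -0.632
outer loop
vertex -1.771 1.551 -2.906
vertex -3.925 2.374 -3.251
vertex -3.257 2.722 -3.862
endloop
endfacet
facet normal -0.702 0.552 -0.451
outer loop
vertex -3.257 2.722 -3.862
vertex -3.589 3.729 -2.114
vertex -2.922 4.077 -2.726
endloop
endfacet
facet normal 0.688 0.359 -0.631
outer loop
vertex -2.922 4.077 -2.726
vertex -1.771 1.551 -2.906
vertex -3.257 2.722 -3.862
endloop
endfacet
facet normal -0.688 -0.359 0.631
outer loop
vertex -3.925 2.374 -3.251
vertex -2.103 2.558 -1.158
vertex -3.589 3.729 -2.114
endloop
endfacet
facet normal -0.187 -0.753 -0.631
outer loop
vertex -2.438 1.203 -2.294
vertex -3.925 2.374 -3.251
vertex -1.771 1.551 -2.906
endloop
endfacet
facet normal -0.688 -0.359 0.631
outer loop
vertex -2.438 1.203 -2.294
vertex -2.103 2.558 -1.158
vertex -3.925 2.374 -3.251
endloop
endfacet
facet normal 0.187 0.753 0.631
outer loop
vertex -3.589 3.729 -2.114
vertex -2.103 2.558 -1.158
vertex -2.922 4.077 -2.726
endloop
endfacet
facet normal 0.688 0.359 -0.631
outer loop
vertex -1.435 2.906 -1.769
vertex -1.771 1.551 -2.906
vertex -2.922 4.077 -2.726
endloop
endfacet
facet normal 0.186 0.752 0.632
outer loop
vertex -2.922 4.077 -2.726
vertex -2.103 2.558 -1.158
vertex -1.435 2.906 -1.769
endloop
endfacet
facet normal 0.702 -0.552 0.451
outer loop
vertex -1.435 2.906 -1.769
vertex -2.438 1.203 -2.294
vertex -1.771 1.551 -2.906
endloop
endfacet
facet normal 0.701 -0.552 0.452
outer loop
vertex -2.103 2.558 -1.158
vertex -2.438 1.203 -2.294
vertex -1.435 2.906 -1.769
endloop
endfacet
facet normal -0.496 0.530 -0.688
outer loop
vertex -1.88 4.624 -0.452
vertex -0.8 4.628 -1.228
vertex -2.27 3.547 -1.0
endloop
endfacet
facet normal -0.812 -0.003 0.584
outer loop
vertex -1.6 2.832 -0.072
vertex -1.88 4.624 -0.452
vertex -2.27 3.547 -1.0
endloop
endfacet
facet normal -0.496 0.530 -0.687
outer loop
vertex -2.27 3.547 -1.0
vertex -0.8 4.628 -1.228
vertex -1.19 3.551 -1.777
endloop
endfacet
facet normal -0.307 -0.848 -0.432
outer loop
vertex -1.19 3.551 -1.777
vertex -1.6 2.832 -0.072
vertex -2.27 3.547 -1.0
endloop
endfacet
facet normal 0.307 0.848 0.432
outer loop
vertex -1.88 4.624 -0.452
vertex -0.13 3.913 -0.3
vertex -0.8 4.628 -1.228
endloop
endfacet
facet normal -0.812 -0.003 0.583
outer loop
vertex -1.21 3.909 0.477
vertex -1.88 4.624 -0.452
vertex -1.6 2.832 -0.072
endloop
endfacet
facet normal 0.307 0.848 0.431
outer loop
vertex -1.21 3.909 0.477
vertex -0.13 3.913 -0.3
vertex -1.88 4.624 -0.452
endloop
endfacet
facet normal 0.812 0.003 -0.584
outer loop
vertex -0.8 4.628 -1.228
vertex -0.13 3.913 -0.3
vertex -1.19 3.551 -1.777
endloop
endfacet
facet normal -0.307 -0.848 -0.432
outer loop
vertex -0.52 2.836 -0.848
vertex -1.6 2.832 -0.072
vertex -1.19 3.551 -1.777
endloop
endfacet
facet normal 0.812 0.003 -0.584
outer loop
vertex -1.19 3.551 -1.777
vertex -0.13 3.913 -0.3
vertex -0.52 2.836 -0.848
endloop
endfacet
facet normal 0.496 -0.530 0.688
outer loop
vertex -0.52 2.836 -0.848
vertex -1.21 3.909 0.477
vertex -1.6 2.832 -0.072
endloop
endfacet
facet normal 0.497 -0.530 0.688
outer loop
vertex -0.13 3.913 -0.3
vertex -1.21 3.909 0.477
vertex -0.52 2.836 -0.848
endloop
endfacet

endsolid


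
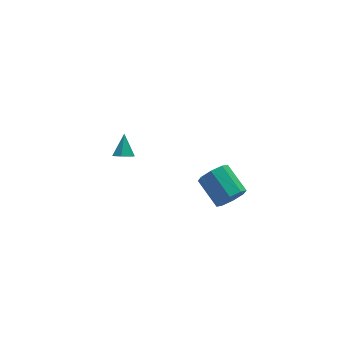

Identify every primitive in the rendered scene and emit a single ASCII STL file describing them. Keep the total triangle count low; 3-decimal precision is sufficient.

solid 
facet normal -0.275 -0.651 -0.707
outer loop
vertex -1.471 1.507 2.201
vertex -1.758 1.876 1.973
vertex -1.26 1.813 1.837
endloop
endfacet
facet normal 0.912 -0.209 0.353
outer loop
vertex -1.471 1.507 2.201
vertex -1.26 1.813 1.837
vertex -1.442 2.624 2.787
endloop
endfacet
facet normal -0.276 -0.650 -0.708
outer loop
vertex -1.26 1.813 1.837
vertex -1.758 1.876 1.973
vertex -1.548 2.182 1.61
endloop
endfacet
facet normal 0.832 0.490 -0.259
outer loop
vertex -1.26 1.813 1.837
vertex -1.548 2.182 1.61
vertex -1.442 2.624 2.787
endloop
endfacet
facet normal -0.276 -0.650 -0.708
outer loop
vertex -1.548 2.182 1.61
vertex -1.758 1.876 1.973
vertex -2.046 2.245 1.746
endloop
endfacet
facet normal 0.022 0.935 -0.353
outer loop
vertex -1.548 2.182 1.61
vertex -2.046 2.245 1.746
vertex -1.442 2.624 2.787
endloop
endfacet
facet normal -0.274 -0.650 -0.709
outer loop
vertex -2.046 2.245 1.746
vertex -1.758 1.876 1.973
vertex -2.256 1.938 2.109
endloop
endfacet
facet normal -0.712 0.682 0.165
outer loop
vertex -2.046 2.245 1.746
vertex -2.256 1.938 2.109
vertex -1.442 2.624 2.787
endloop
endfacet
facet normal -0.274 -0.651 -0.708
outer loop
vertex -2.256 1.938 2.109
vertex -1.758 1.876 1.973
vertex -1.969 1.569 2.337
endloop
endfacet
facet normal -0.633 -0.014 0.774
outer loop
vertex -2.256 1.938 2.109
vertex -1.969 1.569 2.337
vertex -1.442 2.624 2.787
endloop
endfacet
facet normal -0.274 -0.651 -0.708
outer loop
vertex -1.969 1.569 2.337
vertex -1.758 1.876 1.973
vertex -1.471 1.507 2.201
endloop
endfacet
facet normal 0.180 -0.461 0.869
outer loop
vertex -1.969 1.569 2.337
vertex -1.471 1.507 2.201
vertex -1.442 2.624 2.787
endloop
endfacet
facet normal 0.216 -0.872 -0.439
outer loop
vertex 4.037 2.942 -4.883
vertex 3.773 2.537 -4.208
vertex 3.418 2.802 -4.91
endloop
endfacet
facet normal -0.060 0.436 -0.898
outer loop
vertex 4.037 2.942 -4.883
vertex 3.418 2.802 -4.91
vertex 3.672 4.407 -4.147
endloop
endfacet
facet normal -0.058 0.436 -0.898
outer loop
vertex 3.672 4.407 -4.147
vertex 3.418 2.802 -4.91
vertex 3.053 4.267 -4.175
endloop
endfacet
facet normal -0.217 0.873 0.437
outer loop
vertex 3.672 4.407 -4.147
vertex 3.053 4.267 -4.175
vertex 3.407 4.003 -3.472
endloop
endfacet
facet normal 0.218 -0.871 -0.439
outer loop
vertex 3.418 2.802 -4.91
vertex 3.773 2.537 -4.208
vertex 3.007 2.506 -4.527
endloop
endfacet
facet normal -0.730 0.152 -0.666
outer loop
vertex 3.418 2.802 -4.91
vertex 3.007 2.506 -4.527
vertex 3.053 4.267 -4.175
endloop
endfacet
facet normal -0.730 0.152 -0.666
outer loop
vertex 3.053 4.267 -4.175
vertex 3.007 2.506 -4.527
vertex 2.641 3.972 -3.791
endloop
endfacet
facet normal -0.217 0.873 0.437
outer loop
vertex 3.053 4.267 -4.175
vertex 2.641 3.972 -3.791
vertex 3.407 4.003 -3.472
endloop
endfacet
facet normal 0.217 -0.873 -0.437
outer loop
vertex 3.007 2.506 -4.527
vertex 3.773 2.537 -4.208
vertex 3.044 2.229 -3.956
endloop
endfacet
facet normal -0.974 -0.221 -0.044
outer loop
vertex 3.007 2.506 -4.527
vertex 3.044 2.229 -3.956
vertex 2.641 3.972 -3.791
endloop
endfacet
facet normal -0.974 -0.221 -0.043
outer loop
vertex 2.641 3.972 -3.791
vertex 3.044 2.229 -3.956
vertex 2.679 3.695 -3.221
endloop
endfacet
facet normal -0.218 0.872 0.438
outer loop
vertex 2.641 3.972 -3.791
vertex 2.679 3.695 -3.221
vertex 3.407 4.003 -3.472
endloop
endfacet
facet normal 0.218 -0.873 -0.437
outer loop
vertex 3.044 2.229 -3.956
vertex 3.773 2.537 -4.208
vertex 3.508 2.133 -3.533
endloop
endfacet
facet normal -0.647 -0.464 0.605
outer loop
vertex 3.044 2.229 -3.956
vertex 3.508 2.133 -3.533
vertex 2.679 3.695 -3.221
endloop
endfacet
facet normal -0.648 -0.465 0.603
outer loop
vertex 2.679 3.695 -3.221
vertex 3.508 2.133 -3.533
vertex 3.143 3.598 -2.797
endloop
endfacet
facet normal -0.218 0.872 0.438
outer loop
vertex 2.679 3.695 -3.221
vertex 3.143 3.598 -2.797
vertex 3.407 4.003 -3.472
endloop
endfacet
facet normal 0.217 -0.873 -0.437
outer loop
vertex 3.508 2.133 -3.533
vertex 3.773 2.537 -4.208
vertex 4.127 2.273 -3.505
endloop
endfacet
facet normal 0.058 -0.437 0.898
outer loop
vertex 3.508 2.133 -3.533
vertex 4.127 2.273 -3.505
vertex 3.143 3.598 -2.797
endloop
endfacet
facet normal 0.059 -0.436 0.898
outer loop
vertex 3.143 3.598 -2.797
vertex 4.127 2.273 -3.505
vertex 3.762 3.738 -2.77
endloop
endfacet
facet normal -0.216 0.872 0.439
outer loop
vertex 3.143 3.598 -2.797
vertex 3.762 3.738 -2.77
vertex 3.407 4.003 -3.472
endloop
endfacet
facet normal 0.217 -0.873 -0.437
outer loop
vertex 4.127 2.273 -3.505
vertex 3.773 2.537 -4.208
vertex 4.539 2.568 -3.889
endloop
endfacet
facet normal 0.730 -0.152 0.666
outer loop
vertex 4.127 2.273 -3.505
vertex 4.539 2.568 -3.889
vertex 3.762 3.738 -2.77
endloop
endfacet
facet normal 0.730 -0.152 0.666
outer loop
vertex 3.762 3.738 -2.77
vertex 4.539 2.568 -3.889
vertex 4.173 4.034 -3.153
endloop
endfacet
facet normal -0.218 0.871 0.439
outer loop
vertex 3.762 3.738 -2.77
vertex 4.173 4.034 -3.153
vertex 3.407 4.003 -3.472
endloop
endfacet
facet normal 0.218 -0.872 -0.438
outer loop
vertex 4.539 2.568 -3.889
vertex 3.773 2.537 -4.208
vertex 4.501 2.845 -4.459
endloop
endfacet
facet normal 0.974 0.222 0.043
outer loop
vertex 4.539 2.568 -3.889
vertex 4.501 2.845 -4.459
vertex 4.173 4.034 -3.153
endloop
endfacet
facet normal 0.974 0.221 0.044
outer loop
vertex 4.173 4.034 -3.153
vertex 4.501 2.845 -4.459
vertex 4.136 4.311 -3.724
endloop
endfacet
facet normal -0.217 0.873 0.437
outer loop
vertex 4.173 4.034 -3.153
vertex 4.136 4.311 -3.724
vertex 3.407 4.003 -3.472
endloop
endfacet
facet normal 0.218 -0.872 -0.438
outer loop
vertex 4.501 2.845 -4.459
vertex 3.773 2.537 -4.208
vertex 4.037 2.942 -4.883
endloop
endfacet
facet normal 0.648 0.464 -0.603
outer loop
vertex 4.501 2.845 -4.459
vertex 4.037 2.942 -4.883
vertex 4.136 4.311 -3.724
endloop
endfacet
facet normal 0.647 0.465 -0.604
outer loop
vertex 4.136 4.311 -3.724
vertex 4.037 2.942 -4.883
vertex 3.672 4.407 -4.147
endloop
endfacet
facet normal -0.218 0.873 0.437
outer loop
vertex 4.136 4.311 -3.724
vertex 3.672 4.407 -4.147
vertex 3.407 4.003 -3.472
endloop
endfacet

endsolid


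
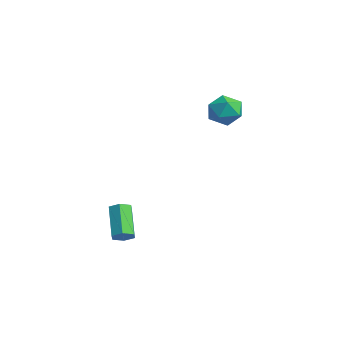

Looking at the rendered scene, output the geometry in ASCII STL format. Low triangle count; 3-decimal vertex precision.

solid 
facet normal -0.962 0.182 -0.203
outer loop
vertex 0.016 2.636 2.68
vertex -0.238 2.162 3.458
vertex -0.072 3.092 3.504
endloop
endfacet
facet normal -0.545 0.707 -0.450
outer loop
vertex 0.016 2.636 2.68
vertex -0.072 3.092 3.504
vertex 0.655 3.288 2.931
endloop
endfacet
facet normal -0.075 0.422 -0.904
outer loop
vertex 0.016 2.636 2.68
vertex 0.655 3.288 2.931
vertex 0.937 2.479 2.53
endloop
endfacet
facet normal -0.201 -0.280 -0.939
outer loop
vertex 0.016 2.636 2.68
vertex 0.937 2.479 2.53
vertex 0.385 1.783 2.856
endloop
endfacet
facet normal -0.749 -0.428 -0.505
outer loop
vertex 0.016 2.636 2.68
vertex 0.385 1.783 2.856
vertex -0.238 2.162 3.458
endloop
endfacet
facet normal -0.183 0.978 0.102
outer loop
vertex 0.655 3.288 2.931
vertex -0.072 3.092 3.504
vertex 0.795 3.217 3.864
endloop
endfacet
facet normal -0.857 0.128 0.500
outer loop
vertex -0.072 3.092 3.504
vertex -0.238 2.162 3.458
vertex 0.243 2.521 4.19
endloop
endfacet
facet normal -0.512 -0.859 0.011
outer loop
vertex -0.238 2.162 3.458
vertex 0.385 1.783 2.856
vertex 0.525 1.712 3.789
endloop
endfacet
facet normal 0.375 -0.620 -0.689
outer loop
vertex 0.385 1.783 2.856
vertex 0.937 2.479 2.53
vertex 1.252 1.908 3.216
endloop
endfacet
facet normal 0.578 0.515 -0.633
outer loop
vertex 0.937 2.479 2.53
vertex 0.655 3.288 2.931
vertex 1.418 2.838 3.262
endloop
endfacet
facet normal 0.201 0.280 0.939
outer loop
vertex 1.164 2.364 4.04
vertex 0.795 3.217 3.864
vertex 0.243 2.521 4.19
endloop
endfacet
facet normal 0.075 -0.422 0.904
outer loop
vertex 1.164 2.364 4.04
vertex 0.243 2.521 4.19
vertex 0.525 1.712 3.789
endloop
endfacet
facet normal 0.545 -0.707 0.450
outer loop
vertex 1.164 2.364 4.04
vertex 0.525 1.712 3.789
vertex 1.252 1.908 3.216
endloop
endfacet
facet normal 0.962 -0.182 0.203
outer loop
vertex 1.164 2.364 4.04
vertex 1.252 1.908 3.216
vertex 1.418 2.838 3.262
endloop
endfacet
facet normal 0.749 0.428 0.505
outer loop
vertex 1.164 2.364 4.04
vertex 1.418 2.838 3.262
vertex 0.795 3.217 3.864
endloop
endfacet
facet normal -0.375 0.620 0.689
outer loop
vertex 0.243 2.521 4.19
vertex 0.795 3.217 3.864
vertex -0.072 3.092 3.504
endloop
endfacet
facet normal -0.578 -0.515 0.633
outer loop
vertex 0.525 1.712 3.789
vertex 0.243 2.521 4.19
vertex -0.238 2.162 3.458
endloop
endfacet
facet normal 0.183 -0.978 -0.102
outer loop
vertex 1.252 1.908 3.216
vertex 0.525 1.712 3.789
vertex 0.385 1.783 2.856
endloop
endfacet
facet normal 0.857 -0.128 -0.500
outer loop
vertex 1.418 2.838 3.262
vertex 1.252 1.908 3.216
vertex 0.937 2.479 2.53
endloop
endfacet
facet normal 0.512 0.859 -0.011
outer loop
vertex 0.795 3.217 3.864
vertex 1.418 2.838 3.262
vertex 0.655 3.288 2.931
endloop
endfacet
facet normal 0.686 -0.181 -0.705
outer loop
vertex 4.047 -3.228 -2.152
vertex 3.703 -3.6 -2.391
vertex 3.686 -3.062 -2.546
endloop
endfacet
facet normal 0.337 0.938 0.086
outer loop
vertex 4.047 -3.228 -2.152
vertex 3.686 -3.062 -2.546
vertex 2.841 -2.909 -0.91
endloop
endfacet
facet normal 0.337 0.938 0.086
outer loop
vertex 2.841 -2.909 -0.91
vertex 3.686 -3.062 -2.546
vertex 2.48 -2.743 -1.304
endloop
endfacet
facet normal -0.686 0.182 0.705
outer loop
vertex 2.841 -2.909 -0.91
vertex 2.48 -2.743 -1.304
vertex 2.497 -3.28 -1.149
endloop
endfacet
facet normal 0.685 -0.182 -0.706
outer loop
vertex 3.686 -3.062 -2.546
vertex 3.703 -3.6 -2.391
vertex 3.341 -3.433 -2.785
endloop
endfacet
facet normal -0.390 0.727 -0.565
outer loop
vertex 3.686 -3.062 -2.546
vertex 3.341 -3.433 -2.785
vertex 2.48 -2.743 -1.304
endloop
endfacet
facet normal -0.391 0.726 -0.565
outer loop
vertex 2.48 -2.743 -1.304
vertex 3.341 -3.433 -2.785
vertex 2.136 -3.114 -1.543
endloop
endfacet
facet normal -0.686 0.182 0.705
outer loop
vertex 2.48 -2.743 -1.304
vertex 2.136 -3.114 -1.543
vertex 2.497 -3.28 -1.149
endloop
endfacet
facet normal 0.685 -0.180 -0.706
outer loop
vertex 3.341 -3.433 -2.785
vertex 3.703 -3.6 -2.391
vertex 3.359 -3.971 -2.63
endloop
endfacet
facet normal -0.728 -0.212 -0.652
outer loop
vertex 3.341 -3.433 -2.785
vertex 3.359 -3.971 -2.63
vertex 2.136 -3.114 -1.543
endloop
endfacet
facet normal -0.728 -0.211 -0.653
outer loop
vertex 2.136 -3.114 -1.543
vertex 3.359 -3.971 -2.63
vertex 2.153 -3.652 -1.388
endloop
endfacet
facet normal -0.686 0.181 0.705
outer loop
vertex 2.136 -3.114 -1.543
vertex 2.153 -3.652 -1.388
vertex 2.497 -3.28 -1.149
endloop
endfacet
facet normal 0.686 -0.182 -0.705
outer loop
vertex 3.359 -3.971 -2.63
vertex 3.703 -3.6 -2.391
vertex 3.72 -4.137 -2.236
endloop
endfacet
facet normal -0.337 -0.938 -0.086
outer loop
vertex 3.359 -3.971 -2.63
vertex 3.72 -4.137 -2.236
vertex 2.153 -3.652 -1.388
endloop
endfacet
facet normal -0.337 -0.938 -0.086
outer loop
vertex 2.153 -3.652 -1.388
vertex 3.72 -4.137 -2.236
vertex 2.514 -3.818 -0.994
endloop
endfacet
facet normal -0.686 0.181 0.705
outer loop
vertex 2.153 -3.652 -1.388
vertex 2.514 -3.818 -0.994
vertex 2.497 -3.28 -1.149
endloop
endfacet
facet normal 0.686 -0.182 -0.705
outer loop
vertex 3.72 -4.137 -2.236
vertex 3.703 -3.6 -2.391
vertex 4.064 -3.766 -1.997
endloop
endfacet
facet normal 0.390 -0.726 0.566
outer loop
vertex 3.72 -4.137 -2.236
vertex 4.064 -3.766 -1.997
vertex 2.514 -3.818 -0.994
endloop
endfacet
facet normal 0.390 -0.727 0.565
outer loop
vertex 2.514 -3.818 -0.994
vertex 4.064 -3.766 -1.997
vertex 2.859 -3.447 -0.755
endloop
endfacet
facet normal -0.685 0.182 0.706
outer loop
vertex 2.514 -3.818 -0.994
vertex 2.859 -3.447 -0.755
vertex 2.497 -3.28 -1.149
endloop
endfacet
facet normal 0.686 -0.181 -0.705
outer loop
vertex 4.064 -3.766 -1.997
vertex 3.703 -3.6 -2.391
vertex 4.047 -3.228 -2.152
endloop
endfacet
facet normal 0.728 0.211 0.652
outer loop
vertex 4.064 -3.766 -1.997
vertex 4.047 -3.228 -2.152
vertex 2.859 -3.447 -0.755
endloop
endfacet
facet normal 0.728 0.212 0.652
outer loop
vertex 2.859 -3.447 -0.755
vertex 4.047 -3.228 -2.152
vertex 2.841 -2.909 -0.91
endloop
endfacet
facet normal -0.685 0.180 0.706
outer loop
vertex 2.859 -3.447 -0.755
vertex 2.841 -2.909 -0.91
vertex 2.497 -3.28 -1.149
endloop
endfacet

endsolid


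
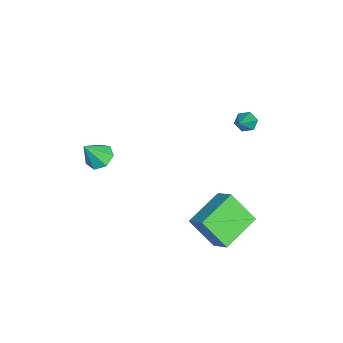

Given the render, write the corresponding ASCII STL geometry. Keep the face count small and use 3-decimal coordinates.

solid 
facet normal -0.345 0.437 -0.830
outer loop
vertex 3.696 -3.461 1.461
vertex 3.101 -3.321 1.782
vertex 3.673 -2.936 1.747
endloop
endfacet
facet normal 0.996 -0.008 0.094
outer loop
vertex 3.696 -3.461 1.461
vertex 3.673 -2.936 1.747
vertex 3.559 -3.899 2.878
endloop
endfacet
facet normal -0.346 0.438 -0.830
outer loop
vertex 3.673 -2.936 1.747
vertex 3.101 -3.321 1.782
vertex 3.219 -2.701 2.06
endloop
endfacet
facet normal 0.648 0.546 0.530
outer loop
vertex 3.673 -2.936 1.747
vertex 3.219 -2.701 2.06
vertex 3.559 -3.899 2.878
endloop
endfacet
facet normal -0.347 0.438 -0.830
outer loop
vertex 3.219 -2.701 2.06
vertex 3.101 -3.321 1.782
vertex 2.677 -2.933 2.164
endloop
endfacet
facet normal -0.075 0.548 0.833
outer loop
vertex 3.219 -2.701 2.06
vertex 2.677 -2.933 2.164
vertex 3.559 -3.899 2.878
endloop
endfacet
facet normal -0.347 0.437 -0.830
outer loop
vertex 2.677 -2.933 2.164
vertex 3.101 -3.321 1.782
vertex 2.455 -3.458 1.98
endloop
endfacet
facet normal -0.632 -0.004 0.775
outer loop
vertex 2.677 -2.933 2.164
vertex 2.455 -3.458 1.98
vertex 3.559 -3.899 2.878
endloop
endfacet
facet normal -0.347 0.437 -0.830
outer loop
vertex 2.455 -3.458 1.98
vertex 3.101 -3.321 1.782
vertex 2.719 -3.879 1.648
endloop
endfacet
facet normal -0.601 -0.692 0.399
outer loop
vertex 2.455 -3.458 1.98
vertex 2.719 -3.879 1.648
vertex 3.559 -3.899 2.878
endloop
endfacet
facet normal -0.347 0.437 -0.830
outer loop
vertex 2.719 -3.879 1.648
vertex 3.101 -3.321 1.782
vertex 3.271 -3.881 1.416
endloop
endfacet
facet normal -0.008 -1.000 -0.011
outer loop
vertex 2.719 -3.879 1.648
vertex 3.271 -3.881 1.416
vertex 3.559 -3.899 2.878
endloop
endfacet
facet normal -0.345 0.438 -0.830
outer loop
vertex 3.271 -3.881 1.416
vertex 3.101 -3.321 1.782
vertex 3.696 -3.461 1.461
endloop
endfacet
facet normal 0.703 -0.696 -0.147
outer loop
vertex 3.271 -3.881 1.416
vertex 3.696 -3.461 1.461
vertex 3.559 -3.899 2.878
endloop
endfacet
facet normal -0.786 0.113 -0.608
outer loop
vertex -1.003 2.819 0.544
vertex -1.275 2.448 0.827
vertex -1.307 2.969 0.965
endloop
endfacet
facet normal 0.455 0.891 0.011
outer loop
vertex -1.003 2.819 0.544
vertex -1.307 2.969 0.965
vertex 0.075 2.252 1.873
endloop
endfacet
facet normal -0.785 0.113 -0.609
outer loop
vertex -1.307 2.969 0.965
vertex -1.275 2.448 0.827
vertex -1.579 2.597 1.247
endloop
endfacet
facet normal -0.141 0.661 0.737
outer loop
vertex -1.307 2.969 0.965
vertex -1.579 2.597 1.247
vertex 0.075 2.252 1.873
endloop
endfacet
facet normal -0.785 0.115 -0.609
outer loop
vertex -1.579 2.597 1.247
vertex -1.275 2.448 0.827
vertex -1.548 2.076 1.109
endloop
endfacet
facet normal -0.389 -0.257 0.885
outer loop
vertex -1.579 2.597 1.247
vertex -1.548 2.076 1.109
vertex 0.075 2.252 1.873
endloop
endfacet
facet normal -0.785 0.114 -0.609
outer loop
vertex -1.548 2.076 1.109
vertex -1.275 2.448 0.827
vertex -1.244 1.926 0.689
endloop
endfacet
facet normal -0.042 -0.950 0.309
outer loop
vertex -1.548 2.076 1.109
vertex -1.244 1.926 0.689
vertex 0.075 2.252 1.873
endloop
endfacet
facet normal -0.786 0.114 -0.608
outer loop
vertex -1.244 1.926 0.689
vertex -1.275 2.448 0.827
vertex -0.971 2.298 0.406
endloop
endfacet
facet normal 0.552 -0.722 -0.416
outer loop
vertex -1.244 1.926 0.689
vertex -0.971 2.298 0.406
vertex 0.075 2.252 1.873
endloop
endfacet
facet normal -0.786 0.113 -0.608
outer loop
vertex -0.971 2.298 0.406
vertex -1.275 2.448 0.827
vertex -1.003 2.819 0.544
endloop
endfacet
facet normal 0.801 0.199 -0.565
outer loop
vertex -0.971 2.298 0.406
vertex -1.003 2.819 0.544
vertex 0.075 2.252 1.873
endloop
endfacet
facet normal -0.602 -0.546 -0.582
outer loop
vertex 3.555 0.5 -1.8
vertex 2.021 1.577 -1.225
vertex 3.833 1.6 -3.119
endloop
endfacet
facet normal 0.783 -0.549 -0.293
outer loop
vertex 4.519 2.223 -2.455
vertex 3.555 0.5 -1.8
vertex 3.833 1.6 -3.119
endloop
endfacet
facet normal -0.602 -0.546 -0.582
outer loop
vertex 3.833 1.6 -3.119
vertex 2.021 1.577 -1.225
vertex 2.299 2.677 -2.544
endloop
endfacet
facet normal 0.160 0.632 -0.758
outer loop
vertex 2.299 2.677 -2.544
vertex 4.519 2.223 -2.455
vertex 3.833 1.6 -3.119
endloop
endfacet
facet normal -0.160 -0.632 0.758
outer loop
vertex 3.555 0.5 -1.8
vertex 2.707 2.2 -0.561
vertex 2.021 1.577 -1.225
endloop
endfacet
facet normal 0.783 -0.549 -0.293
outer loop
vertex 4.241 1.123 -1.136
vertex 3.555 0.5 -1.8
vertex 4.519 2.223 -2.455
endloop
endfacet
facet normal -0.160 -0.632 0.758
outer loop
vertex 4.241 1.123 -1.136
vertex 2.707 2.2 -0.561
vertex 3.555 0.5 -1.8
endloop
endfacet
facet normal -0.783 0.549 0.293
outer loop
vertex 2.021 1.577 -1.225
vertex 2.707 2.2 -0.561
vertex 2.299 2.677 -2.544
endloop
endfacet
facet normal 0.160 0.632 -0.758
outer loop
vertex 2.985 3.3 -1.88
vertex 4.519 2.223 -2.455
vertex 2.299 2.677 -2.544
endloop
endfacet
facet normal -0.783 0.549 0.293
outer loop
vertex 2.299 2.677 -2.544
vertex 2.707 2.2 -0.561
vertex 2.985 3.3 -1.88
endloop
endfacet
facet normal 0.602 0.546 0.582
outer loop
vertex 2.985 3.3 -1.88
vertex 4.241 1.123 -1.136
vertex 4.519 2.223 -2.455
endloop
endfacet
facet normal 0.602 0.546 0.582
outer loop
vertex 2.707 2.2 -0.561
vertex 4.241 1.123 -1.136
vertex 2.985 3.3 -1.88
endloop
endfacet

endsolid
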